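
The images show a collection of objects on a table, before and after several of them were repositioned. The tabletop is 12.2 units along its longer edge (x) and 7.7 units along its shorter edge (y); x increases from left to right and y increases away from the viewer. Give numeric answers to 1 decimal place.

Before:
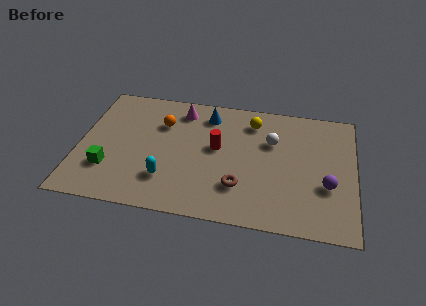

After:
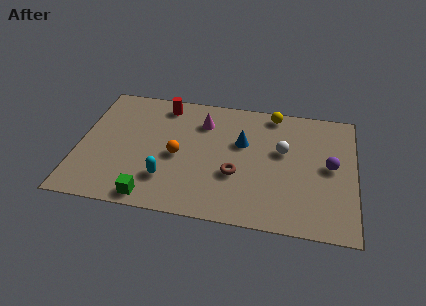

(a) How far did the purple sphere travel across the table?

1.2

The purple sphere moved from about (11.0, 2.8) to (11.1, 4.0), a distance of √(0.1² + 1.2²) ≈ 1.2.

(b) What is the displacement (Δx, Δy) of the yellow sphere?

(0.9, 0.7)

The yellow sphere was at about (7.6, 6.2) and moved to about (8.5, 6.9).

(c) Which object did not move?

the cyan capsule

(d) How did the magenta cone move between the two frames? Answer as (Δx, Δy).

(1.0, -0.6)

The magenta cone started near (4.4, 6.4) and ended near (5.4, 5.8).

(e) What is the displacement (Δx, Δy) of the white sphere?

(0.5, -0.5)

The white sphere started near (8.5, 5.1) and ended near (9.0, 4.6).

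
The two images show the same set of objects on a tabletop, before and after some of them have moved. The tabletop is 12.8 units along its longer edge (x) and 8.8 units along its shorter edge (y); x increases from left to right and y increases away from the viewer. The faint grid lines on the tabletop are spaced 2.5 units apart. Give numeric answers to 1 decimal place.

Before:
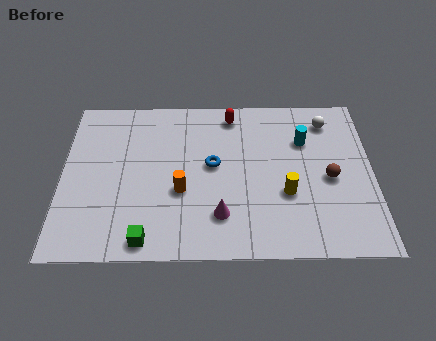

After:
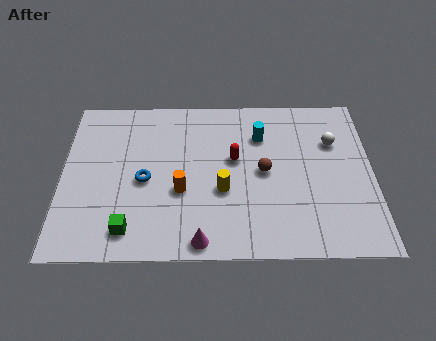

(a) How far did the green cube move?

0.9

From (3.5, 0.9) to (2.8, 1.4), the green cube covered √(0.7² + 0.5²) ≈ 0.9 units.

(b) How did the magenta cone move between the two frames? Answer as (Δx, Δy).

(-0.8, -1.3)

The magenta cone was at about (6.5, 2.1) and moved to about (5.7, 0.8).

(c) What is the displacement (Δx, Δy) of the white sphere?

(0.2, -1.2)

From the two frames, the white sphere sits at roughly (11.0, 7.2) before and (11.2, 6.0) after.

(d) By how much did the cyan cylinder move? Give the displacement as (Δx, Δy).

(-1.8, 0.3)

The cyan cylinder started near (10.0, 6.1) and ended near (8.2, 6.4).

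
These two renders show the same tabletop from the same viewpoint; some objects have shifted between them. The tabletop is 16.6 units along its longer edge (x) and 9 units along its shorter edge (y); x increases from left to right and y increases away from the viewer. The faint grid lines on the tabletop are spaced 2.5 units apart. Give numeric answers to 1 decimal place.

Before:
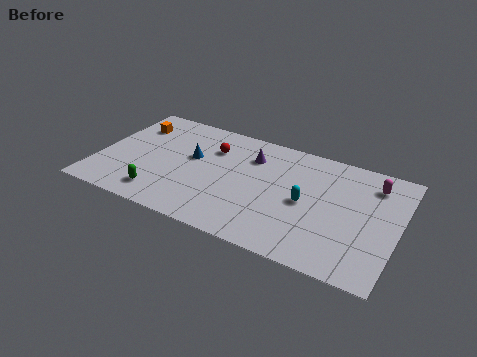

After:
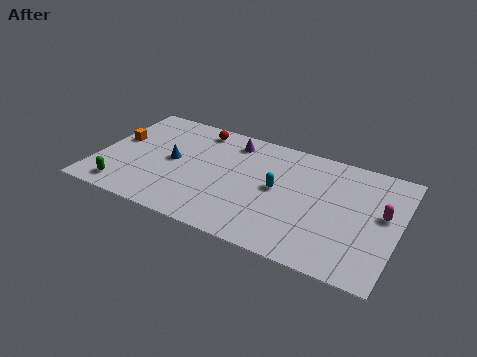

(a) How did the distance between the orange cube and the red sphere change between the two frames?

+0.3

They were about 4.6 units apart before and 4.9 after — 0.3 units further apart.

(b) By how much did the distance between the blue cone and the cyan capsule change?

-0.7

They were about 6.6 units apart before and 5.9 after — 0.7 units closer together.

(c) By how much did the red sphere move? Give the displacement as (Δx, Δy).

(-1.0, 1.3)

From the two frames, the red sphere sits at roughly (6.1, 6.5) before and (5.1, 7.8) after.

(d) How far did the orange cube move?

1.7

The orange cube moved from about (1.5, 6.8) to (0.9, 5.2), a distance of √(0.6² + 1.6²) ≈ 1.7.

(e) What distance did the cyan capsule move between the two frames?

1.6

The cyan capsule was near (11.6, 4.3) before and (10.0, 4.7) after, so it travelled √(1.6² + 0.4²) ≈ 1.6 units.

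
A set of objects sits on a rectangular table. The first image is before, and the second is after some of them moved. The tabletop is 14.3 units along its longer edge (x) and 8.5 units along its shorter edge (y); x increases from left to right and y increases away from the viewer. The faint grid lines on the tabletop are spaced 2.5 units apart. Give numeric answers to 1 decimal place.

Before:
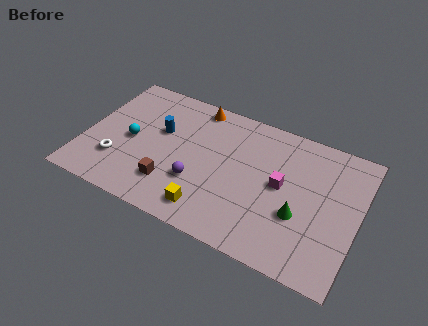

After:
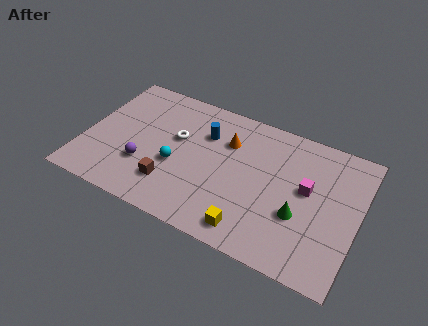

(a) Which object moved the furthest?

the white torus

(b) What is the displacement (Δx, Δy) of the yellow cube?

(2.2, -0.2)

From the two frames, the yellow cube sits at roughly (6.9, 1.4) before and (9.1, 1.2) after.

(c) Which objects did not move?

the green cone and the brown cube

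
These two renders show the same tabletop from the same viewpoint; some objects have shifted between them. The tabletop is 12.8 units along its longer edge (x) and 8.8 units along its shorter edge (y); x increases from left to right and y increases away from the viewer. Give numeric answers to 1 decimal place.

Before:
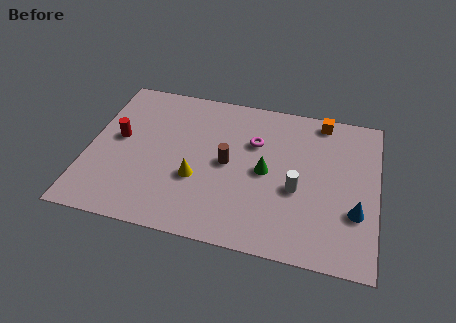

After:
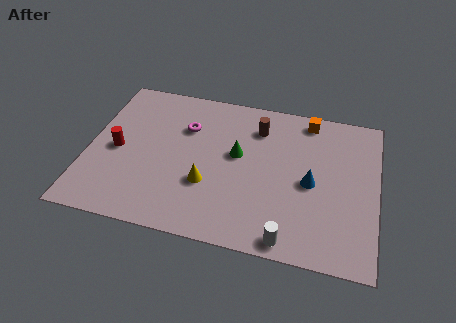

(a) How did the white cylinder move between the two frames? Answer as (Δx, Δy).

(-0.2, -2.8)

The white cylinder was at about (9.3, 3.6) and moved to about (9.1, 0.8).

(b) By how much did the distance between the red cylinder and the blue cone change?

-2.2

Before: roughly 10.8 units apart; after: 8.6. That's 2.2 units closer together.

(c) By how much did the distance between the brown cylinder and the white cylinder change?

+3.0

Before: roughly 3.2 units apart; after: 6.2. That's 3.0 units further apart.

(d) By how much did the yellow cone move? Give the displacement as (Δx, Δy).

(0.5, -0.2)

From the two frames, the yellow cone sits at roughly (4.9, 3.2) before and (5.4, 3.0) after.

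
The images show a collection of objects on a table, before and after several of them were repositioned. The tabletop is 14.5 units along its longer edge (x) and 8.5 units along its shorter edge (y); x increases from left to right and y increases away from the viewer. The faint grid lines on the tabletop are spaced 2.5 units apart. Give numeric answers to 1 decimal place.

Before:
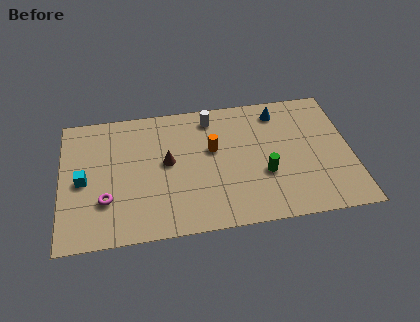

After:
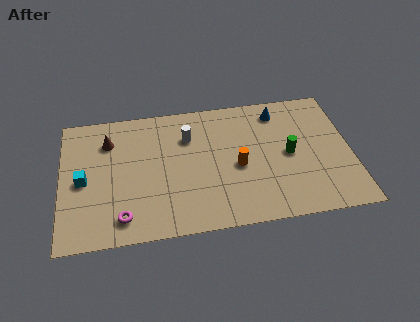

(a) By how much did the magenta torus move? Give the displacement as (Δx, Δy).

(0.8, -1.2)

The magenta torus was at about (2.2, 2.6) and moved to about (3.0, 1.4).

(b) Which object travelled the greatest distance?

the brown cone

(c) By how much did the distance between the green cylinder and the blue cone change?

-1.2

The distance was about 4.1 in the first image and 2.9 in the second, so they moved 1.2 units closer together.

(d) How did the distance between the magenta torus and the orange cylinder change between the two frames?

+0.3

Before: roughly 6.0 units apart; after: 6.3. That's 0.3 units further apart.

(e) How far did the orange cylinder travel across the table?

1.8

The orange cylinder was near (7.6, 5.1) before and (8.8, 3.8) after, so it travelled √(1.2² + 1.3²) ≈ 1.8 units.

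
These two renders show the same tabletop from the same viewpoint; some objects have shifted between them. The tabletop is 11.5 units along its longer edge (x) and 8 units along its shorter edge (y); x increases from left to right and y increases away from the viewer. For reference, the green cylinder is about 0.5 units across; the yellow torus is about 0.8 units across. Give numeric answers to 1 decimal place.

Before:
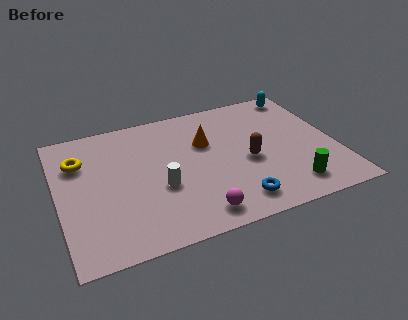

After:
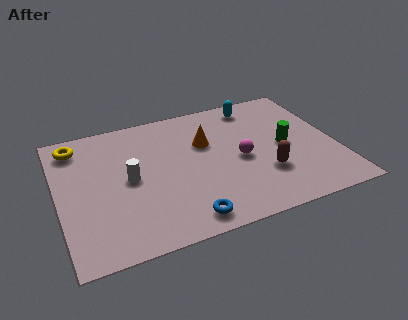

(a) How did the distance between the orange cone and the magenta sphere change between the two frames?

-2.2

The distance was about 4.2 in the first image and 2.0 in the second, so they moved 2.2 units closer together.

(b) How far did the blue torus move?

2.1

The blue torus was near (7.0, 1.3) before and (4.9, 1.0) after, so it travelled √(2.1² + 0.3²) ≈ 2.1 units.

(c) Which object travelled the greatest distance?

the magenta sphere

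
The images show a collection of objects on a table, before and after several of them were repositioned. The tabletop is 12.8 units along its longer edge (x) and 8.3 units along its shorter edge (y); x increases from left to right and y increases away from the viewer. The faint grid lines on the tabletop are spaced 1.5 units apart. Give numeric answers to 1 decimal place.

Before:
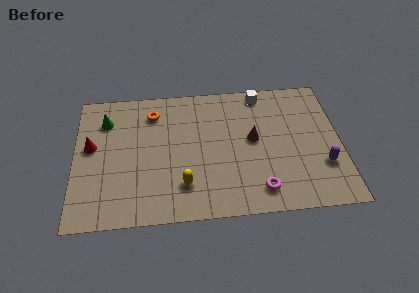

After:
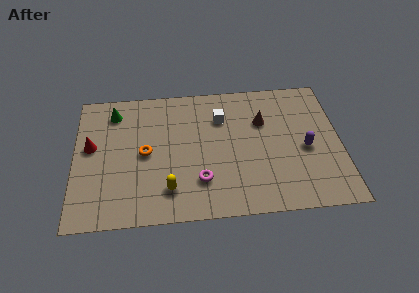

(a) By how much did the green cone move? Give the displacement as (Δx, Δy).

(0.4, 0.5)

The green cone was at about (1.5, 6.3) and moved to about (1.9, 6.8).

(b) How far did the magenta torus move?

2.9

From (8.8, 1.4) to (6.0, 2.2), the magenta torus covered √(2.8² + 0.8²) ≈ 2.9 units.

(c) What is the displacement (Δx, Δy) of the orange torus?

(-0.4, -2.5)

From the two frames, the orange torus sits at roughly (3.8, 6.6) before and (3.4, 4.1) after.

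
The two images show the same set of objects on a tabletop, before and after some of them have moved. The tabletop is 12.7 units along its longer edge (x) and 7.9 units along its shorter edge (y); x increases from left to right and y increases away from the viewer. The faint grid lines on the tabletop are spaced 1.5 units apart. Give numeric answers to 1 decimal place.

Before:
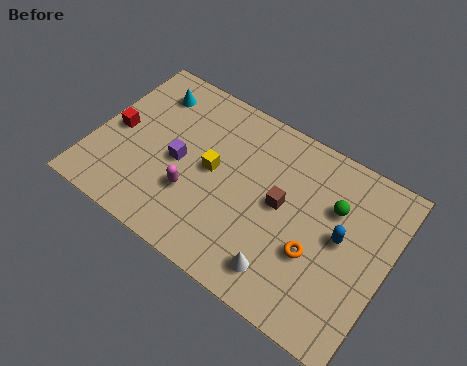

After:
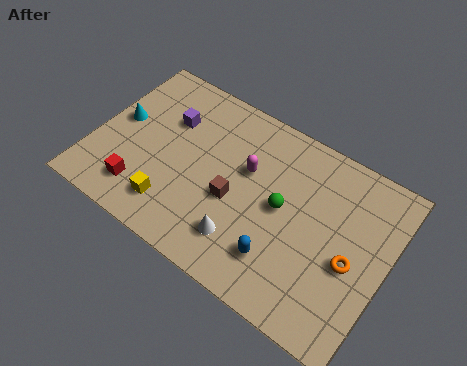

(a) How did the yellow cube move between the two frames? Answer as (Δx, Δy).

(-1.3, -2.5)

The yellow cube started near (5.1, 4.1) and ended near (3.8, 1.6).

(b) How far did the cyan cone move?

2.2

The cyan cone was near (1.9, 6.3) before and (0.9, 4.3) after, so it travelled √(1.0² + 2.0²) ≈ 2.2 units.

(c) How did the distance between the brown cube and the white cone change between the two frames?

-1.2

They were about 2.9 units apart before and 1.7 after — 1.2 units closer together.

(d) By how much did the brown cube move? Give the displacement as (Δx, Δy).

(-1.9, -0.9)

From the two frames, the brown cube sits at roughly (8.1, 4.2) before and (6.2, 3.3) after.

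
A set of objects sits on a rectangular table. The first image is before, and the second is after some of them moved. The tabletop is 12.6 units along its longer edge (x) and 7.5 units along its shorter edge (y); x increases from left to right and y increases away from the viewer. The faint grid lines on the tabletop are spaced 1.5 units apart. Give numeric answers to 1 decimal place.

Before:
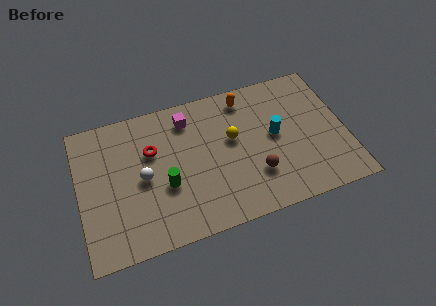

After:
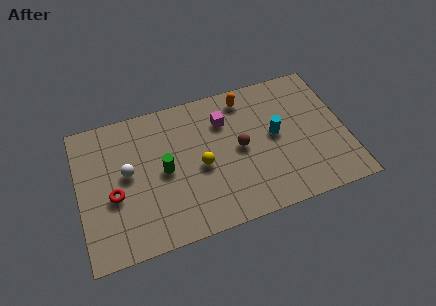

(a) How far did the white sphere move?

0.9

From (3.0, 3.6) to (2.3, 4.1), the white sphere covered √(0.7² + 0.5²) ≈ 0.9 units.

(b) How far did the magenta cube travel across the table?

1.8

The magenta cube was near (5.3, 6.1) before and (7.0, 5.5) after, so it travelled √(1.7² + 0.6²) ≈ 1.8 units.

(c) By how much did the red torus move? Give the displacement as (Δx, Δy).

(-1.9, -1.8)

The red torus started near (3.5, 4.9) and ended near (1.6, 3.1).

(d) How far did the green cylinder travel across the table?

0.8

The green cylinder was near (4.0, 2.9) before and (4.0, 3.7) after, so it travelled √(0.0² + 0.8²) ≈ 0.8 units.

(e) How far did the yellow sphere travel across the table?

1.9

The yellow sphere moved from about (7.3, 4.4) to (5.7, 3.4), a distance of √(1.6² + 1.0²) ≈ 1.9.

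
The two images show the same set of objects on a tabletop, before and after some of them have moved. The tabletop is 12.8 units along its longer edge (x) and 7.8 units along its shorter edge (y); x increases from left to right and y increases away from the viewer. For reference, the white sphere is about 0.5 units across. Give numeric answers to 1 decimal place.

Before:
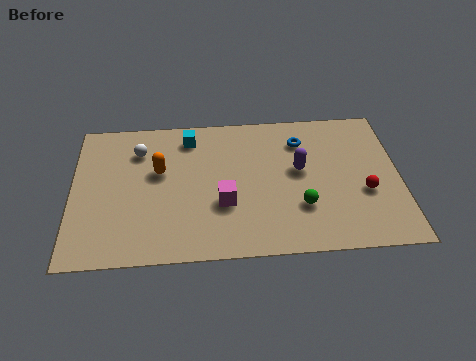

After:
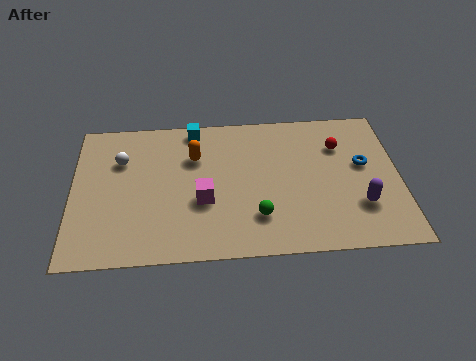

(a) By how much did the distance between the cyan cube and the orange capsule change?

-0.6

Before: roughly 2.2 units apart; after: 1.6. That's 0.6 units closer together.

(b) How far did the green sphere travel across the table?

1.7

From (8.9, 2.4) to (7.2, 2.0), the green sphere covered √(1.7² + 0.4²) ≈ 1.7 units.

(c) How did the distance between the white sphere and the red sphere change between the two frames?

-0.7

Before: roughly 9.3 units apart; after: 8.6. That's 0.7 units closer together.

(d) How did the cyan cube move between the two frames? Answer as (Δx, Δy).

(0.2, 0.5)

From the two frames, the cyan cube sits at roughly (4.6, 6.5) before and (4.8, 7.0) after.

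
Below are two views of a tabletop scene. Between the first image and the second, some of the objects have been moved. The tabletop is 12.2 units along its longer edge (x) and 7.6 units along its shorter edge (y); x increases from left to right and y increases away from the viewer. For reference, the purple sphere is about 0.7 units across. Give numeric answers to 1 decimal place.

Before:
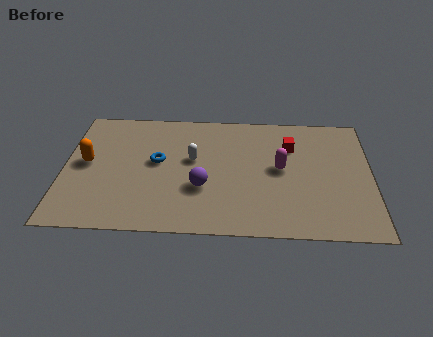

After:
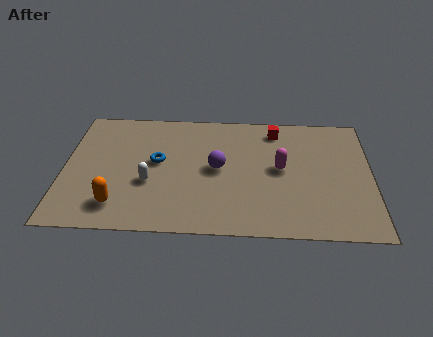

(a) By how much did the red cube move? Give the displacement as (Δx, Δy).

(-0.6, 1.0)

The red cube started near (9.0, 5.4) and ended near (8.4, 6.4).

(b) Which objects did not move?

the magenta capsule and the blue torus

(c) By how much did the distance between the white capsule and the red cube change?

+2.1

Before: roughly 4.0 units apart; after: 6.1. That's 2.1 units further apart.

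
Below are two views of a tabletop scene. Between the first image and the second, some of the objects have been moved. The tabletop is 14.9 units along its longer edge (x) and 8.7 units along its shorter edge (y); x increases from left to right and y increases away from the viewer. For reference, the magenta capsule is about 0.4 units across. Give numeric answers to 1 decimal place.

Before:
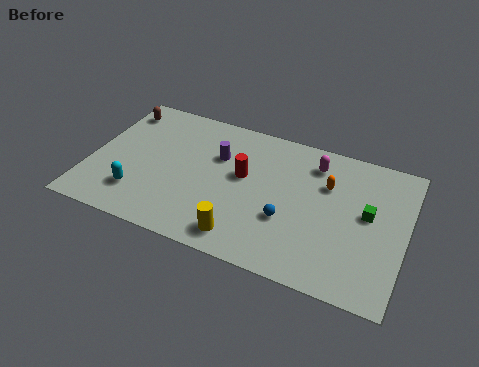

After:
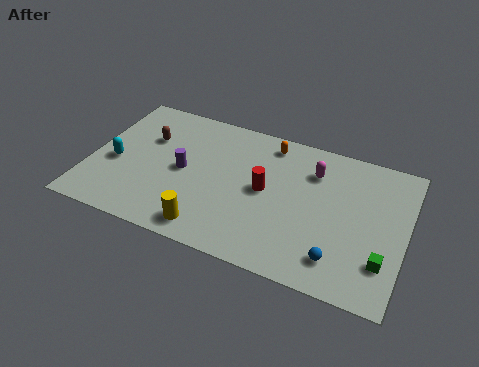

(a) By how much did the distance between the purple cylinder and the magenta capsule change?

+1.7

The distance was about 4.7 in the first image and 6.4 in the second, so they moved 1.7 units further apart.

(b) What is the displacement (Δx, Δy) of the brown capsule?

(1.6, -1.4)

The brown capsule started near (0.9, 7.2) and ended near (2.5, 5.8).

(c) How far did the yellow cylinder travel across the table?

1.6

The yellow cylinder was near (7.6, 1.3) before and (6.0, 1.2) after, so it travelled √(1.6² + 0.1²) ≈ 1.6 units.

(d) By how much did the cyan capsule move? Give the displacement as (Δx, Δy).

(-1.3, 1.6)

From the two frames, the cyan capsule sits at roughly (2.5, 2.1) before and (1.2, 3.7) after.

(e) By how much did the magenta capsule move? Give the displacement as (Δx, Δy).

(0.0, -0.5)

From the two frames, the magenta capsule sits at roughly (10.4, 7.0) before and (10.4, 6.5) after.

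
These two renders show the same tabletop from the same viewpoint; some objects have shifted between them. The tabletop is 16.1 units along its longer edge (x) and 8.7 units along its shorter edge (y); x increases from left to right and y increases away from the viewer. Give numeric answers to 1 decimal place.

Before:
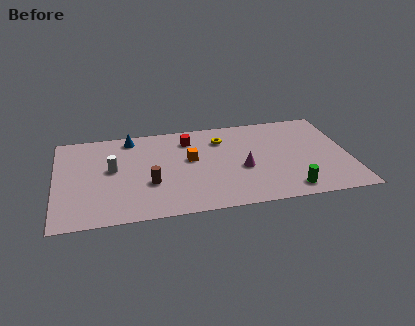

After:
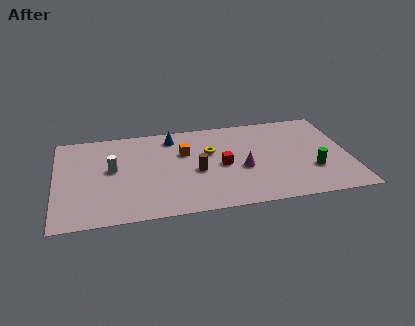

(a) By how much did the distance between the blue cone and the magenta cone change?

-2.0

The distance was about 7.2 in the first image and 5.2 in the second, so they moved 2.0 units closer together.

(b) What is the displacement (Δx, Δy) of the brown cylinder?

(2.6, 0.7)

The brown cylinder was at about (5.1, 3.1) and moved to about (7.7, 3.8).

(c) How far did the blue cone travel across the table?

2.3

The blue cone was near (4.2, 7.6) before and (6.5, 7.3) after, so it travelled √(2.3² + 0.3²) ≈ 2.3 units.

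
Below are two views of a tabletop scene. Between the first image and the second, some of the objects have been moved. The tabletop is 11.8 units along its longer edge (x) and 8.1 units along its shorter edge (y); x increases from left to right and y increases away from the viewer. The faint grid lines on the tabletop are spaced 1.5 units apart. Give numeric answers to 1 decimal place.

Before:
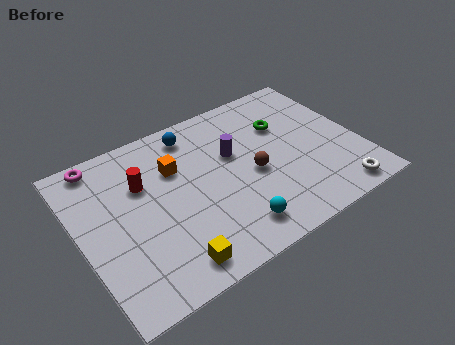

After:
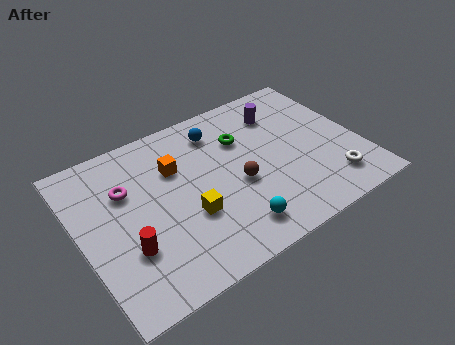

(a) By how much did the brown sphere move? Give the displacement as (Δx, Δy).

(-0.7, -0.2)

The brown sphere was at about (7.2, 3.6) and moved to about (6.5, 3.4).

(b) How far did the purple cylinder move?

2.6

The purple cylinder was near (6.6, 5.0) before and (8.9, 6.2) after, so it travelled √(2.3² + 1.2²) ≈ 2.6 units.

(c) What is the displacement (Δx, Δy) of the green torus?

(-1.8, 0.1)

The green torus was at about (8.9, 5.5) and moved to about (7.1, 5.6).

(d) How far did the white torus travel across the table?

0.7

The white torus was near (10.3, 0.9) before and (10.2, 1.6) after, so it travelled √(0.1² + 0.7²) ≈ 0.7 units.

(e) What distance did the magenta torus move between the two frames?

2.1

From (1.3, 7.3) to (2.1, 5.4), the magenta torus covered √(0.8² + 1.9²) ≈ 2.1 units.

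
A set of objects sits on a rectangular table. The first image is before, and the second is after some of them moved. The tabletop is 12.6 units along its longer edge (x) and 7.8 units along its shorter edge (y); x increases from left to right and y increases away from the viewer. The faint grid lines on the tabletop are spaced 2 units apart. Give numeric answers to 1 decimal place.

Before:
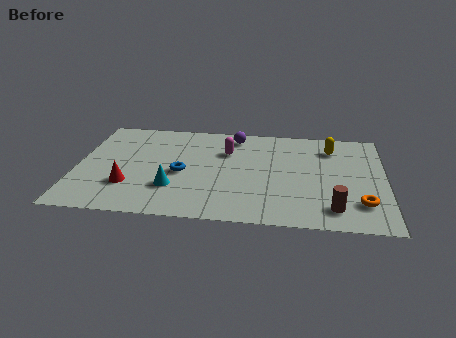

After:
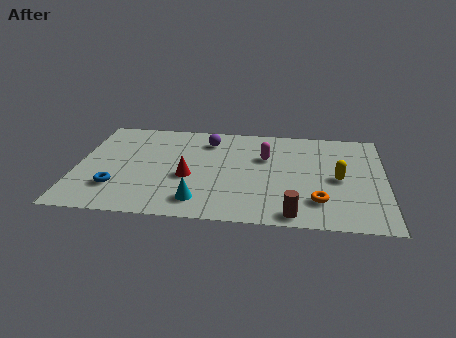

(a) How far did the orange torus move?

1.7

The orange torus moved from about (11.6, 1.9) to (9.9, 1.9), a distance of √(1.7² + 0.0²) ≈ 1.7.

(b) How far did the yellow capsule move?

2.4

The yellow capsule moved from about (10.4, 6.1) to (10.7, 3.7), a distance of √(0.3² + 2.4²) ≈ 2.4.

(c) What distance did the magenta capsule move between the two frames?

1.6

From (6.1, 5.4) to (7.7, 5.1), the magenta capsule covered √(1.6² + 0.3²) ≈ 1.6 units.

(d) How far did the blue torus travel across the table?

3.0

From (4.3, 3.5) to (1.7, 2.1), the blue torus covered √(2.6² + 1.4²) ≈ 3.0 units.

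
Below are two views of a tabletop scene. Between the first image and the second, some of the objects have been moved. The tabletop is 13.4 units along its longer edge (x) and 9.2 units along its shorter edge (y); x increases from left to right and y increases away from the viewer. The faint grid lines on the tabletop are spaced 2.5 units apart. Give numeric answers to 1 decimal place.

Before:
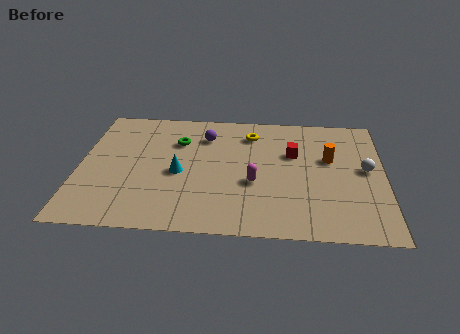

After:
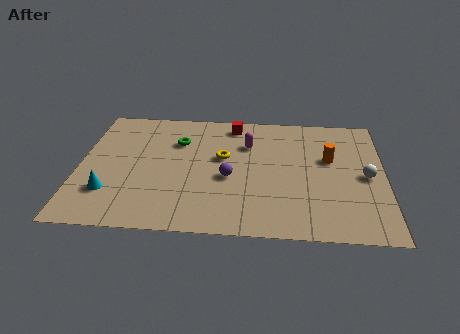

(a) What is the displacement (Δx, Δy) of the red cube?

(-2.7, 2.1)

From the two frames, the red cube sits at roughly (9.4, 5.9) before and (6.7, 8.0) after.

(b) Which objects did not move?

the orange cylinder and the green torus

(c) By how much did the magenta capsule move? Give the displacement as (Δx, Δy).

(-0.3, 2.9)

From the two frames, the magenta capsule sits at roughly (7.7, 3.6) before and (7.4, 6.5) after.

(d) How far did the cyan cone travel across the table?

3.4

The cyan cone moved from about (4.4, 4.1) to (1.4, 2.5), a distance of √(3.0² + 1.6²) ≈ 3.4.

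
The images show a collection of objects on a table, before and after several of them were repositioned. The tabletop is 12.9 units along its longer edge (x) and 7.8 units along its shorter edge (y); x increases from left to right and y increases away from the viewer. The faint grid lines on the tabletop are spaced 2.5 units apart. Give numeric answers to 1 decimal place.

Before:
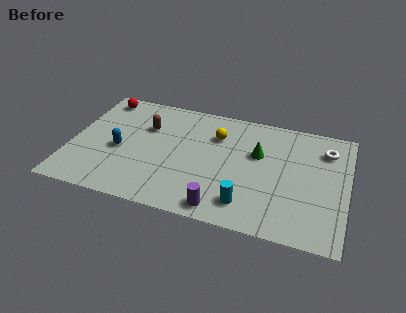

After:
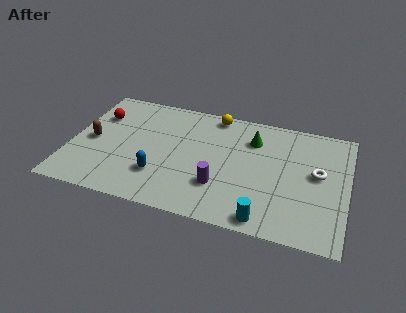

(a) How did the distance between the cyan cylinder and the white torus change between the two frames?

-1.5

They were about 5.6 units apart before and 4.1 after — 1.5 units closer together.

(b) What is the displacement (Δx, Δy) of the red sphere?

(0.0, -1.3)

The red sphere started near (1.1, 6.8) and ended near (1.1, 5.5).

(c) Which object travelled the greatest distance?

the brown capsule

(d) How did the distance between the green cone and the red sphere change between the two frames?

-0.5

The distance was about 7.8 in the first image and 7.3 in the second, so they moved 0.5 units closer together.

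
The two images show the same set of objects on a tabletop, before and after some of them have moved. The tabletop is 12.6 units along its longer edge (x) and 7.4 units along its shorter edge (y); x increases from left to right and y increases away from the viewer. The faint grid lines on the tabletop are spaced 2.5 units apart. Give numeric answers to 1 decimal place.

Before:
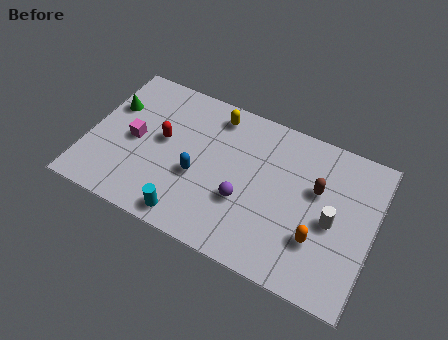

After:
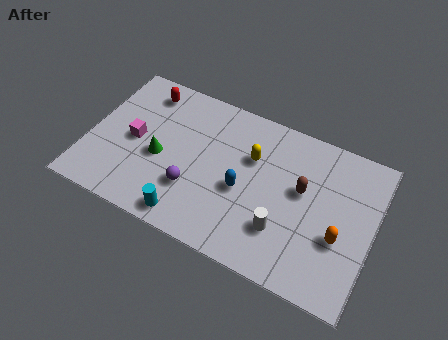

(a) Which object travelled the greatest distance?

the green cone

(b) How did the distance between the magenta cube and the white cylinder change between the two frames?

-1.8

The distance was about 8.8 in the first image and 7.0 in the second, so they moved 1.8 units closer together.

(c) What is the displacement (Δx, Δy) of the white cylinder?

(-2.0, -1.3)

From the two frames, the white cylinder sits at roughly (10.8, 3.4) before and (8.8, 2.1) after.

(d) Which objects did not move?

the magenta cube and the cyan cylinder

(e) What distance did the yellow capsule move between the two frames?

2.3

The yellow capsule moved from about (5.3, 6.3) to (7.1, 4.9), a distance of √(1.8² + 1.4²) ≈ 2.3.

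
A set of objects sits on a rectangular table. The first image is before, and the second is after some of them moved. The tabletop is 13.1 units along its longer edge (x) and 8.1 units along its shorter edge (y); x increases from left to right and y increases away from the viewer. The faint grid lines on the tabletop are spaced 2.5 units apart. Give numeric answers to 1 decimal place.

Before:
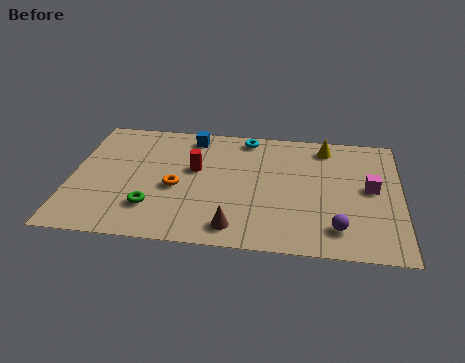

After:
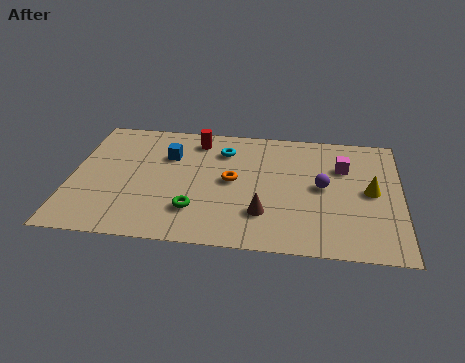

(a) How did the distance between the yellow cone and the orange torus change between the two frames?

-1.3

The distance was about 6.8 in the first image and 5.5 in the second, so they moved 1.3 units closer together.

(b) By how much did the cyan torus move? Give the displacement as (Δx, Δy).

(-0.9, -1.0)

From the two frames, the cyan torus sits at roughly (6.9, 7.2) before and (6.0, 6.2) after.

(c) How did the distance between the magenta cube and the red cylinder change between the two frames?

-1.0

Before: roughly 7.0 units apart; after: 6.0. That's 1.0 units closer together.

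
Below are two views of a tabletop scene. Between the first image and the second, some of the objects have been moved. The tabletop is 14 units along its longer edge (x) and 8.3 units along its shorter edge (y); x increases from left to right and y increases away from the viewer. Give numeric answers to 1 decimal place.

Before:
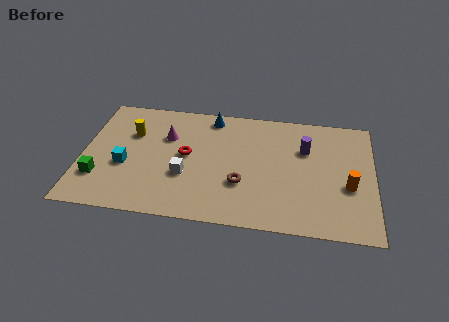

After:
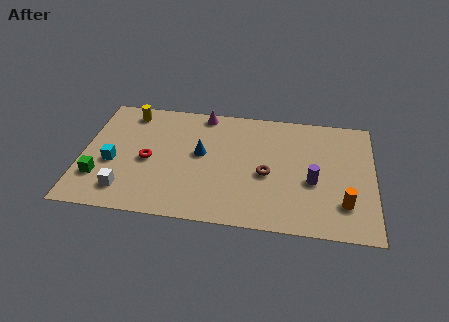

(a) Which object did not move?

the green cube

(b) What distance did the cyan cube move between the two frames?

0.6

The cyan cube moved from about (2.1, 3.3) to (1.5, 3.4), a distance of √(0.6² + 0.1²) ≈ 0.6.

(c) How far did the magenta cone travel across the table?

2.5

From (4.0, 5.6) to (5.7, 7.5), the magenta cone covered √(1.7² + 1.9²) ≈ 2.5 units.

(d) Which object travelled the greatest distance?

the white cube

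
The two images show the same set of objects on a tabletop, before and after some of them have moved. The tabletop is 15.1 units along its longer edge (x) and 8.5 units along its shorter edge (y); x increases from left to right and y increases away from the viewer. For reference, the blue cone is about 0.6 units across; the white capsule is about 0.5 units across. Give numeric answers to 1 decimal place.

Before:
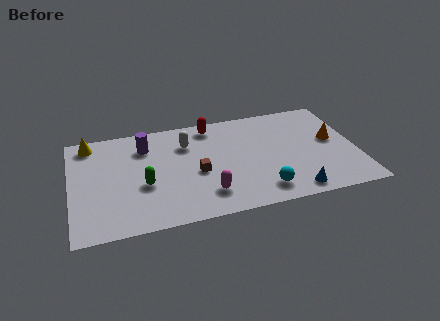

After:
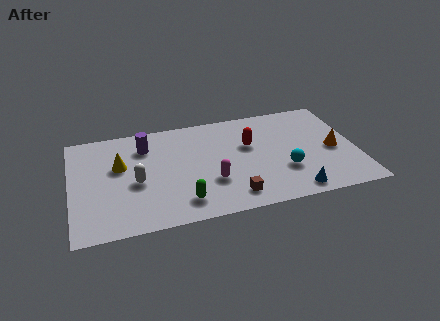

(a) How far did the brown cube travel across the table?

2.9

From (6.6, 3.7) to (8.3, 1.4), the brown cube covered √(1.7² + 2.3²) ≈ 2.9 units.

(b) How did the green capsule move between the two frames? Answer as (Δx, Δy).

(1.9, -1.8)

The green capsule was at about (3.8, 3.4) and moved to about (5.7, 1.6).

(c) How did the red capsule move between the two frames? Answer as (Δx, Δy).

(1.9, -2.1)

The red capsule was at about (7.6, 7.4) and moved to about (9.5, 5.3).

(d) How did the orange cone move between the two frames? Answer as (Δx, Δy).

(0.0, -0.8)

The orange cone started near (13.9, 4.7) and ended near (13.9, 3.9).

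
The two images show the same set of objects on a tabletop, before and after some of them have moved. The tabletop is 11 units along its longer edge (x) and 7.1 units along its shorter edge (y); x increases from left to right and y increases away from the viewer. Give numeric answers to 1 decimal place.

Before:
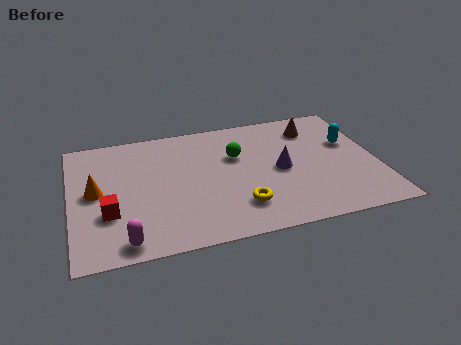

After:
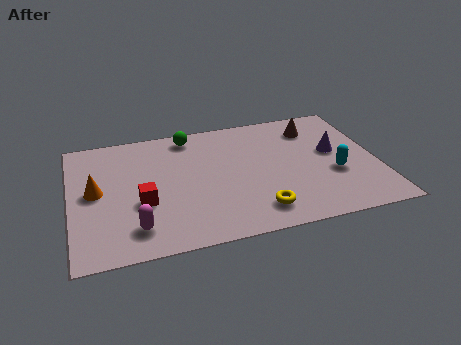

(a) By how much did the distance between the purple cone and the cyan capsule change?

-1.5

They were about 2.8 units apart before and 1.3 after — 1.5 units closer together.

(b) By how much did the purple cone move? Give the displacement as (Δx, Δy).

(2.0, 0.6)

From the two frames, the purple cone sits at roughly (7.5, 3.4) before and (9.5, 4.0) after.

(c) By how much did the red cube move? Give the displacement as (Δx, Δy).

(1.2, 0.3)

From the two frames, the red cube sits at roughly (1.3, 2.4) before and (2.5, 2.7) after.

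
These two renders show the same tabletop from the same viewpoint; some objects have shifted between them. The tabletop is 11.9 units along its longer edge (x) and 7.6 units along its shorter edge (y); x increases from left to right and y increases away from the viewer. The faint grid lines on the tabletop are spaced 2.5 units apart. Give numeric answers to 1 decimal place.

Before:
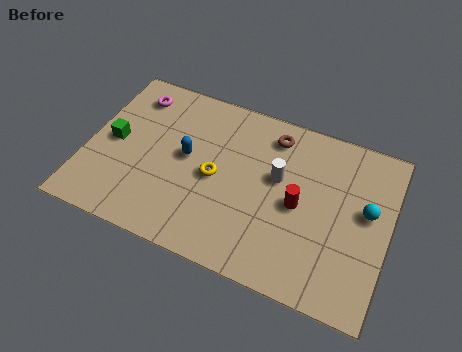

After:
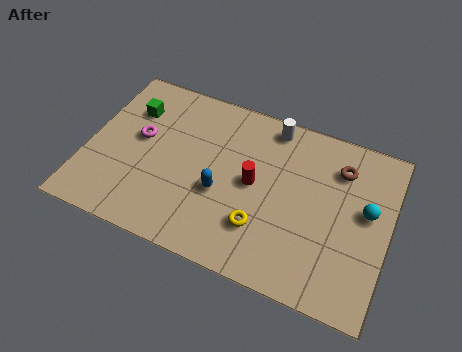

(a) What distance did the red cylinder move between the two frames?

1.8

The red cylinder was near (8.4, 3.6) before and (6.6, 3.9) after, so it travelled √(1.8² + 0.3²) ≈ 1.8 units.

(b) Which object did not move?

the cyan sphere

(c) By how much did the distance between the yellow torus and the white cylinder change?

+2.0

They were about 2.6 units apart before and 4.6 after — 2.0 units further apart.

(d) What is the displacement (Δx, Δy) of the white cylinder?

(-0.5, 2.2)

The white cylinder was at about (7.5, 4.5) and moved to about (7.0, 6.7).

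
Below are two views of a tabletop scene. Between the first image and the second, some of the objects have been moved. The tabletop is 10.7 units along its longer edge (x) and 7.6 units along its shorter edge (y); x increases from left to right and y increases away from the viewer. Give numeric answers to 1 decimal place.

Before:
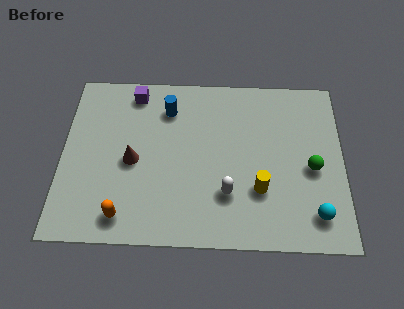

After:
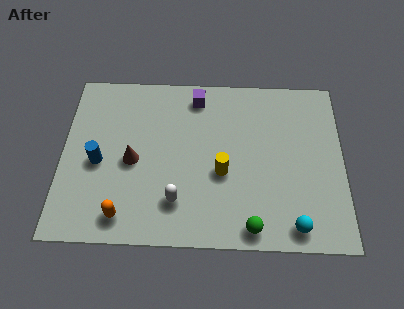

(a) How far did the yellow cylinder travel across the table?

1.6

The yellow cylinder was near (7.5, 2.4) before and (6.1, 3.1) after, so it travelled √(1.4² + 0.7²) ≈ 1.6 units.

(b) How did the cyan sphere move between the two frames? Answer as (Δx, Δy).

(-0.8, -0.5)

From the two frames, the cyan sphere sits at roughly (9.6, 1.4) before and (8.8, 0.9) after.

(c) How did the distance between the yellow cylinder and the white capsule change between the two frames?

+0.9

The distance was about 1.2 in the first image and 2.1 in the second, so they moved 0.9 units further apart.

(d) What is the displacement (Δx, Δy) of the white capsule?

(-1.9, -0.4)

From the two frames, the white capsule sits at roughly (6.3, 2.2) before and (4.4, 1.8) after.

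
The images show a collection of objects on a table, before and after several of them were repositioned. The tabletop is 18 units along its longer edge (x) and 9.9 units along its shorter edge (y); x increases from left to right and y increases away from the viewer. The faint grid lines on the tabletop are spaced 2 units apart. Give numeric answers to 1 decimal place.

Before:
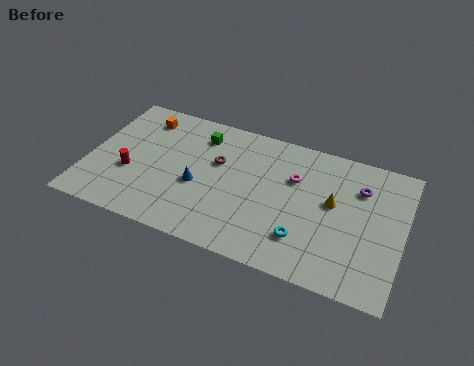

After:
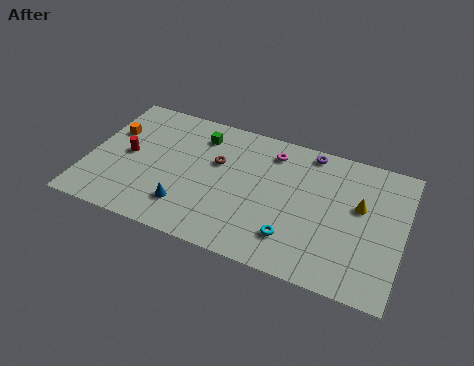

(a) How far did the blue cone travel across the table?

1.9

The blue cone was near (6.4, 4.1) before and (5.9, 2.3) after, so it travelled √(0.5² + 1.8²) ≈ 1.9 units.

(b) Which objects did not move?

the brown torus and the green cube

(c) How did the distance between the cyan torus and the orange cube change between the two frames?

+0.3

Before: roughly 11.4 units apart; after: 11.7. That's 0.3 units further apart.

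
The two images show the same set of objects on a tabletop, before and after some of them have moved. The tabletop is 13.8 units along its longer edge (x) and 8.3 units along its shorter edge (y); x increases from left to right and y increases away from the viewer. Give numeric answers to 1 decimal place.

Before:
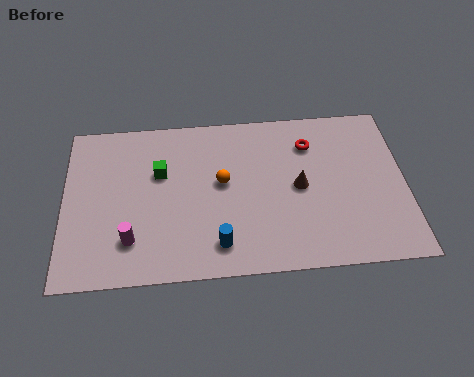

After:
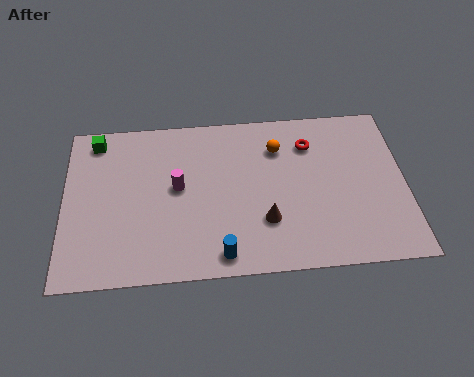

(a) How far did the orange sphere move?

2.8

From (6.4, 4.6) to (8.7, 6.2), the orange sphere covered √(2.3² + 1.6²) ≈ 2.8 units.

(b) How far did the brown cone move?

2.1

The brown cone was near (9.5, 4.1) before and (8.1, 2.5) after, so it travelled √(1.4² + 1.6²) ≈ 2.1 units.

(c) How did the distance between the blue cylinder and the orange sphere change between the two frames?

+2.6

They were about 3.1 units apart before and 5.7 after — 2.6 units further apart.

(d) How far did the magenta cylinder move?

3.1

From (2.7, 2.0) to (4.6, 4.5), the magenta cylinder covered √(1.9² + 2.5²) ≈ 3.1 units.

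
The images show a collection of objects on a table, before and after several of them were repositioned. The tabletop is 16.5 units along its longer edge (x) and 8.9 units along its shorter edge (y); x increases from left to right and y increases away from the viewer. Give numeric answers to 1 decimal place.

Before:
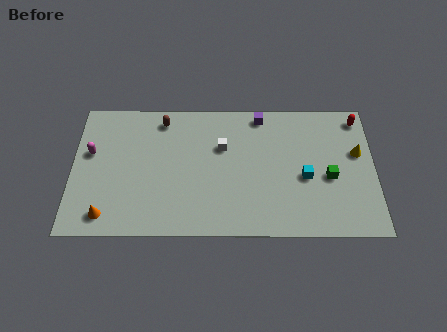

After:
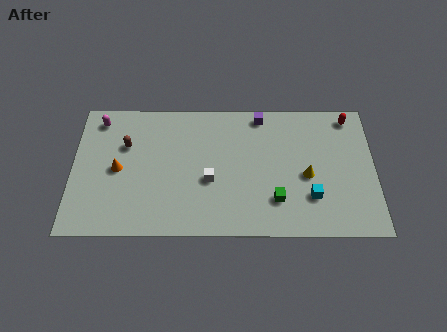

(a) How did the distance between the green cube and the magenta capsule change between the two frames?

-2.0

The distance was about 13.1 in the first image and 11.1 in the second, so they moved 2.0 units closer together.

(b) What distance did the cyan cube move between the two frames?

1.3

The cyan cube was near (12.7, 3.8) before and (13.0, 2.5) after, so it travelled √(0.3² + 1.3²) ≈ 1.3 units.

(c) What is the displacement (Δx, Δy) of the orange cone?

(0.6, 3.0)

The orange cone started near (1.9, 1.3) and ended near (2.5, 4.3).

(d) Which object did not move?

the purple cube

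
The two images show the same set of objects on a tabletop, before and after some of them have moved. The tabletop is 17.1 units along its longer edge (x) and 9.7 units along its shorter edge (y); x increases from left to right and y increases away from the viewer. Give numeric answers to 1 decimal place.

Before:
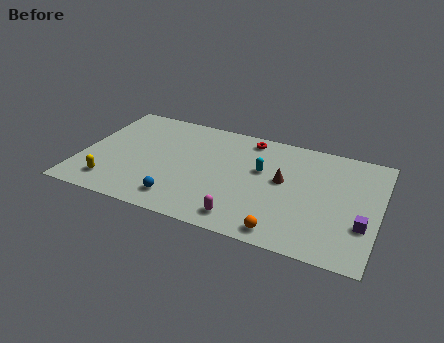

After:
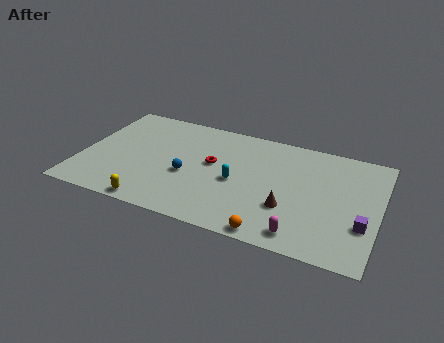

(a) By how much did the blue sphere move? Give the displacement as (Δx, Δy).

(0.2, 2.3)

The blue sphere started near (6.0, 1.7) and ended near (6.2, 4.0).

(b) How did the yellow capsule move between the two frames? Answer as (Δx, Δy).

(2.6, -1.0)

From the two frames, the yellow capsule sits at roughly (2.0, 1.8) before and (4.6, 0.8) after.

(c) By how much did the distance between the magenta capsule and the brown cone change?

-2.3

They were about 4.4 units apart before and 2.1 after — 2.3 units closer together.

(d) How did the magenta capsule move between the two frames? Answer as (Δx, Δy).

(3.3, -0.1)

From the two frames, the magenta capsule sits at roughly (9.7, 1.4) before and (13.0, 1.3) after.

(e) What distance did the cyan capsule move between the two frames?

2.0

From (10.3, 5.9) to (9.0, 4.4), the cyan capsule covered √(1.3² + 1.5²) ≈ 2.0 units.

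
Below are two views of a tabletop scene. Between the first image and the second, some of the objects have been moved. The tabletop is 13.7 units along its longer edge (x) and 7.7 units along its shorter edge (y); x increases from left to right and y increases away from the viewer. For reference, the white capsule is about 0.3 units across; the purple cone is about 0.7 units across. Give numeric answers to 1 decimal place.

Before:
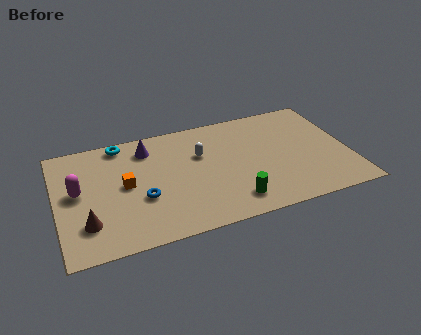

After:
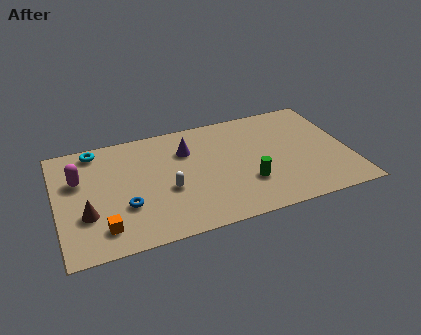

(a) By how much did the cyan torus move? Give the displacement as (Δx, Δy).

(-1.2, -0.1)

From the two frames, the cyan torus sits at roughly (3.2, 6.9) before and (2.0, 6.8) after.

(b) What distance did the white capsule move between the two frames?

2.5

The white capsule was near (6.8, 5.0) before and (5.1, 3.1) after, so it travelled √(1.7² + 1.9²) ≈ 2.5 units.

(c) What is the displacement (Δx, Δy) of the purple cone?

(1.8, -0.7)

The purple cone started near (4.4, 6.2) and ended near (6.2, 5.5).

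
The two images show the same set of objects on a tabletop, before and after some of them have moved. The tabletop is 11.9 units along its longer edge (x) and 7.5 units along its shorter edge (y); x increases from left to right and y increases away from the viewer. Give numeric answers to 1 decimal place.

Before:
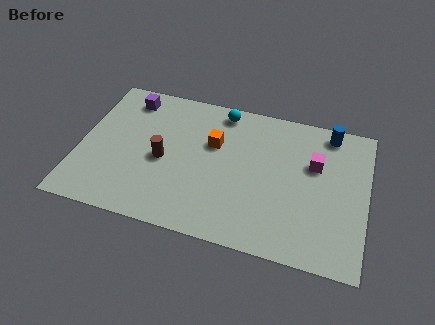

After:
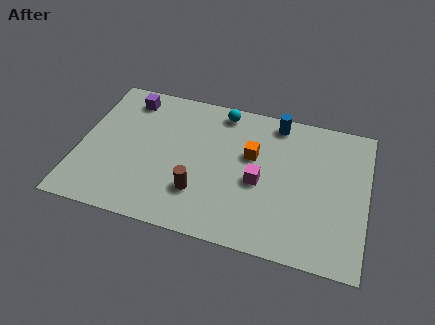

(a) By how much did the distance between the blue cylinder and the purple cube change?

-2.2

They were about 8.4 units apart before and 6.2 after — 2.2 units closer together.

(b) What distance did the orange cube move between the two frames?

1.6

The orange cube moved from about (5.5, 4.8) to (7.1, 4.6), a distance of √(1.6² + 0.2²) ≈ 1.6.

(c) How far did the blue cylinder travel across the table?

2.2

The blue cylinder moved from about (10.2, 6.6) to (8.0, 6.6), a distance of √(2.2² + 0.0²) ≈ 2.2.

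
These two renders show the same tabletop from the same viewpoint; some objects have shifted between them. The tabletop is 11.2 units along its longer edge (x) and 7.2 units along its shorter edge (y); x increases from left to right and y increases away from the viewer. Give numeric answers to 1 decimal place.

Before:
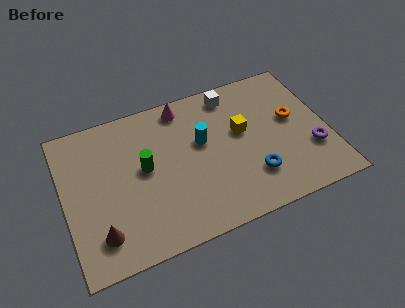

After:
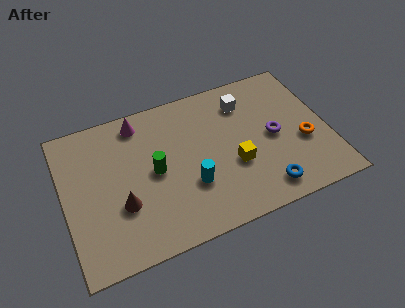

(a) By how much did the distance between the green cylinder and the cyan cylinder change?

-0.7

Before: roughly 2.5 units apart; after: 1.8. That's 0.7 units closer together.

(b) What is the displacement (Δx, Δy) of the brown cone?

(1.0, 1.0)

The brown cone started near (1.3, 1.5) and ended near (2.3, 2.5).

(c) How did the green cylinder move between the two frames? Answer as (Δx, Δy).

(0.4, -0.3)

The green cylinder started near (3.4, 3.9) and ended near (3.8, 3.6).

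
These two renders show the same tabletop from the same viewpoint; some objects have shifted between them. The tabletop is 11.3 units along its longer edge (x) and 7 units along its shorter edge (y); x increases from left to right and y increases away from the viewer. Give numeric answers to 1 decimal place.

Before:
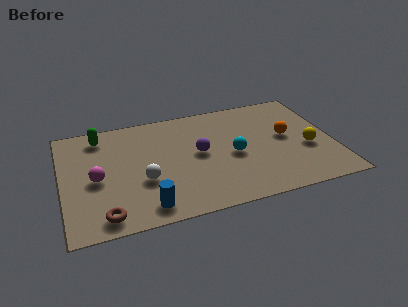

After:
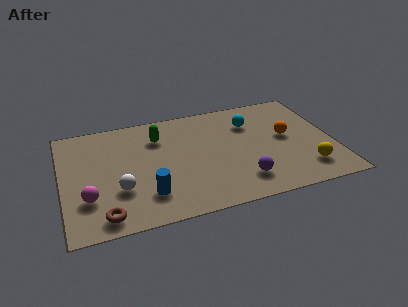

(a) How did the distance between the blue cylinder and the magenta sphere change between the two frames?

-0.5

They were about 2.9 units apart before and 2.4 after — 0.5 units closer together.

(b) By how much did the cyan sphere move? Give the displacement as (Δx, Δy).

(0.9, 1.9)

The cyan sphere was at about (7.1, 3.2) and moved to about (8.0, 5.1).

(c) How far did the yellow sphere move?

1.3

From (10.2, 2.8) to (10.0, 1.5), the yellow sphere covered √(0.2² + 1.3²) ≈ 1.3 units.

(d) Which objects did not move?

the orange sphere and the brown torus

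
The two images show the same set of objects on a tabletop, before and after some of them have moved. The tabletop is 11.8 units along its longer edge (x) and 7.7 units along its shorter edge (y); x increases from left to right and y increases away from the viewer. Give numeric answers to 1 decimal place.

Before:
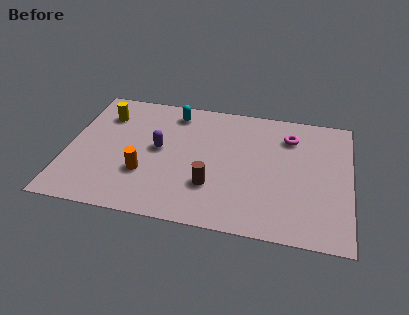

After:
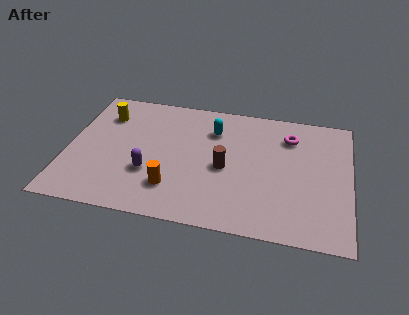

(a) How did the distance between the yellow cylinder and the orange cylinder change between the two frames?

+1.2

Before: roughly 3.8 units apart; after: 5.0. That's 1.2 units further apart.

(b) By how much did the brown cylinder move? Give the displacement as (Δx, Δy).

(0.5, 1.2)

The brown cylinder was at about (6.1, 2.3) and moved to about (6.6, 3.5).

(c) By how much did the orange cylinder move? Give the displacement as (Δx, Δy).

(1.2, -0.6)

The orange cylinder was at about (3.3, 2.5) and moved to about (4.5, 1.9).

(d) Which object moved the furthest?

the cyan capsule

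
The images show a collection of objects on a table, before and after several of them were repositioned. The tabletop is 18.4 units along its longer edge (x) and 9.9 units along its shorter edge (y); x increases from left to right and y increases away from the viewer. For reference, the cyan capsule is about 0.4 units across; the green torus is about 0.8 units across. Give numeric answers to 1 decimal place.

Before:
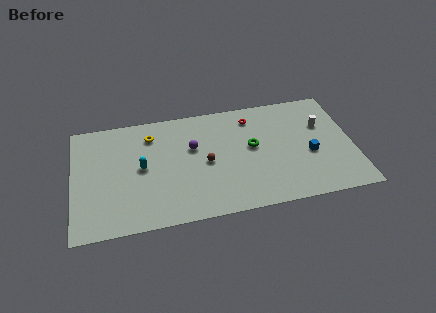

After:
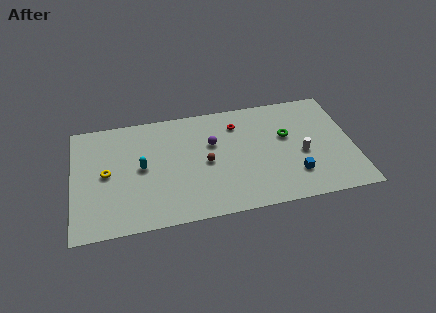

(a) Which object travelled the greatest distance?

the yellow torus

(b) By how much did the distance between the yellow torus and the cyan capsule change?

-0.5

Before: roughly 2.8 units apart; after: 2.3. That's 0.5 units closer together.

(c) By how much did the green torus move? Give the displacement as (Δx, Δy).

(2.3, 0.5)

From the two frames, the green torus sits at roughly (11.8, 5.5) before and (14.1, 6.0) after.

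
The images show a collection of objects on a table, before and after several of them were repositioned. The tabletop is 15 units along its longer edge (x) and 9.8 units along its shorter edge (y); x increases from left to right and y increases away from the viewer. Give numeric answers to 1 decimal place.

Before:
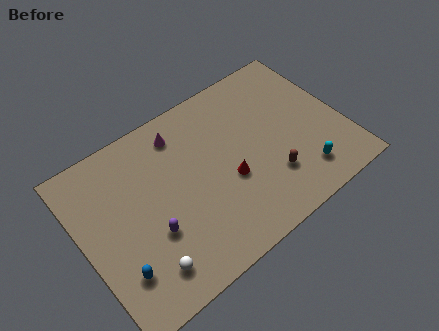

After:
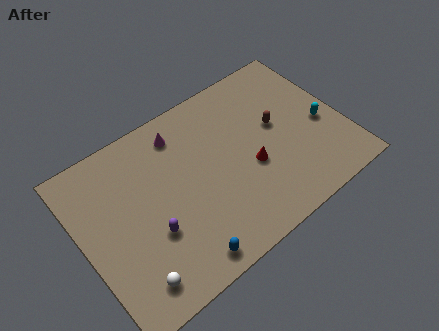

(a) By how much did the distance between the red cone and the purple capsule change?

+1.3

The distance was about 4.6 in the first image and 5.9 in the second, so they moved 1.3 units further apart.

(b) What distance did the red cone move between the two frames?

1.3

From (8.2, 3.9) to (9.5, 3.9), the red cone covered √(1.3² + 0.0²) ≈ 1.3 units.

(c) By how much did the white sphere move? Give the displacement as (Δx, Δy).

(-0.8, -0.2)

The white sphere was at about (2.9, 1.8) and moved to about (2.1, 1.6).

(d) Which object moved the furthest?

the blue capsule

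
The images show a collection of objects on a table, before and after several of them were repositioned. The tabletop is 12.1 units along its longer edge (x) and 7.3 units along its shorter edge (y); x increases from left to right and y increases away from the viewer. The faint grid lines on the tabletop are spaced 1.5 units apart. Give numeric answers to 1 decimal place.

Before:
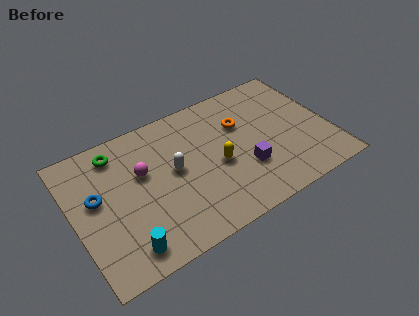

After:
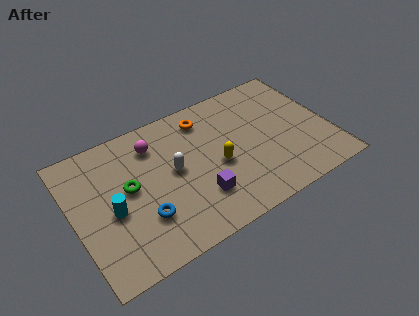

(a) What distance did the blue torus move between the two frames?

2.8

From (1.1, 4.2) to (3.0, 2.2), the blue torus covered √(1.9² + 2.0²) ≈ 2.8 units.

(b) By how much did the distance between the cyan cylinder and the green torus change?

-3.8

The distance was about 5.0 in the first image and 1.2 in the second, so they moved 3.8 units closer together.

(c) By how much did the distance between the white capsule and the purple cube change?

-1.4

They were about 3.5 units apart before and 2.1 after — 1.4 units closer together.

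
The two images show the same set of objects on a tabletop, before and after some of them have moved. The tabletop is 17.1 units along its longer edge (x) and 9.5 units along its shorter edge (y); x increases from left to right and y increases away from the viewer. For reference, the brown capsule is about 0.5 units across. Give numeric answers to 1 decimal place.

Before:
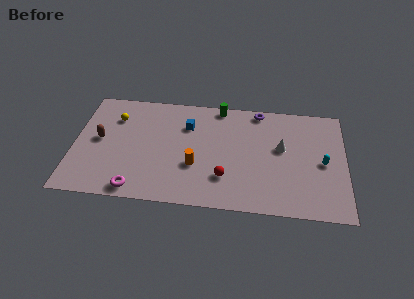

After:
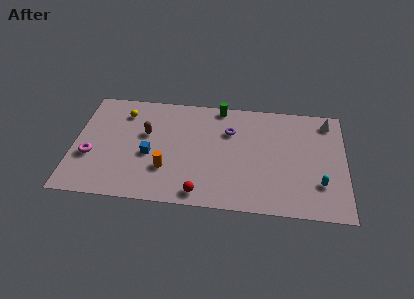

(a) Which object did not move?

the green cylinder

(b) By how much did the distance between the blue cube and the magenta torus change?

-2.8

Before: roughly 6.5 units apart; after: 3.7. That's 2.8 units closer together.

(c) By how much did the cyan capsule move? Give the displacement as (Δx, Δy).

(-0.2, -1.8)

The cyan capsule started near (15.7, 4.5) and ended near (15.5, 2.7).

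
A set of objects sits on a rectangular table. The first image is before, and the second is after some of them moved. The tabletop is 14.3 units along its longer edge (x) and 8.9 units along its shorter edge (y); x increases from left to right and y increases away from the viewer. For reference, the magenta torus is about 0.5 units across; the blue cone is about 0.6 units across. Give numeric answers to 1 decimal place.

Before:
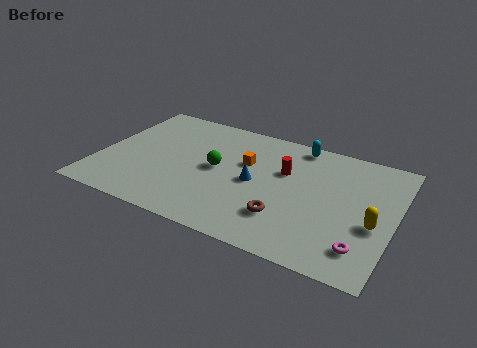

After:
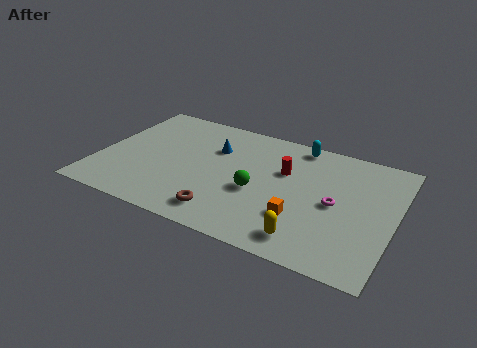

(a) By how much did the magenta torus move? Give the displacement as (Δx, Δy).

(-1.5, 2.5)

The magenta torus started near (13.0, 1.8) and ended near (11.5, 4.3).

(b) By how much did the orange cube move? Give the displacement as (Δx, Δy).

(3.0, -2.9)

The orange cube started near (7.0, 5.6) and ended near (10.0, 2.7).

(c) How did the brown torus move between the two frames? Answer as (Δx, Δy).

(-2.8, -0.9)

From the two frames, the brown torus sits at roughly (9.3, 2.4) before and (6.5, 1.5) after.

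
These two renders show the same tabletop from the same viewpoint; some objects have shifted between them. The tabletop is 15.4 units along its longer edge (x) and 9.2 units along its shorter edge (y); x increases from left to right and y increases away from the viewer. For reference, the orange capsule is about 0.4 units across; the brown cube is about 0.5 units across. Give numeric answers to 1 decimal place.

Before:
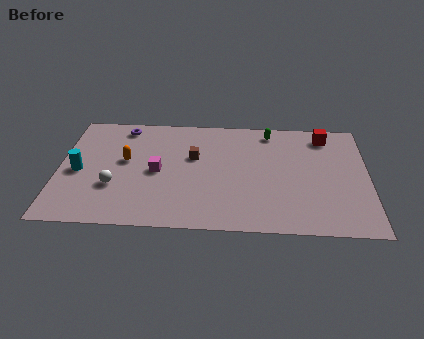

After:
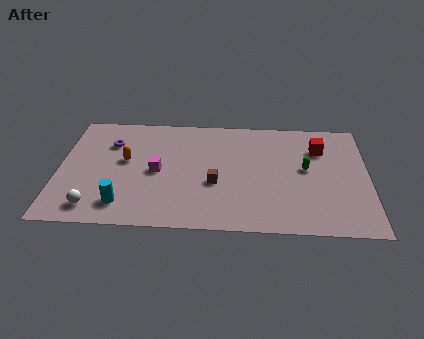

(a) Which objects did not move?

the magenta cube and the orange capsule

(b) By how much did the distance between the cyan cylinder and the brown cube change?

-1.0

The distance was about 5.9 in the first image and 4.9 in the second, so they moved 1.0 units closer together.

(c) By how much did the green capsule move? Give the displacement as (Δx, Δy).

(1.8, -3.0)

The green capsule was at about (10.5, 8.0) and moved to about (12.3, 5.0).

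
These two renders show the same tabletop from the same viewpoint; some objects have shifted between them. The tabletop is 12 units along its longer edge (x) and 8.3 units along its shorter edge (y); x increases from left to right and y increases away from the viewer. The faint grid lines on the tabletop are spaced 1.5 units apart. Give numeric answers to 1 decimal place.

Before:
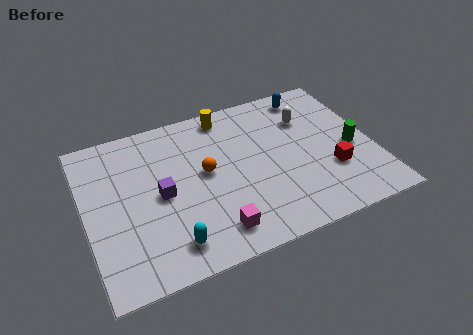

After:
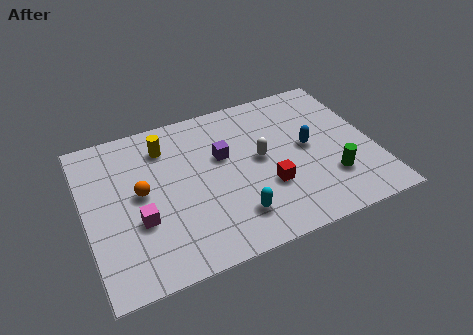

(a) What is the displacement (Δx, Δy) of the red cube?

(-2.7, 0.1)

From the two frames, the red cube sits at roughly (10.1, 2.7) before and (7.4, 2.8) after.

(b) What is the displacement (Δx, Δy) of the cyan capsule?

(2.7, 0.4)

From the two frames, the cyan capsule sits at roughly (3.2, 1.4) before and (5.9, 1.8) after.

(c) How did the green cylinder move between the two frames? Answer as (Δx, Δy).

(-1.1, -1.3)

The green cylinder was at about (11.1, 3.6) and moved to about (10.0, 2.3).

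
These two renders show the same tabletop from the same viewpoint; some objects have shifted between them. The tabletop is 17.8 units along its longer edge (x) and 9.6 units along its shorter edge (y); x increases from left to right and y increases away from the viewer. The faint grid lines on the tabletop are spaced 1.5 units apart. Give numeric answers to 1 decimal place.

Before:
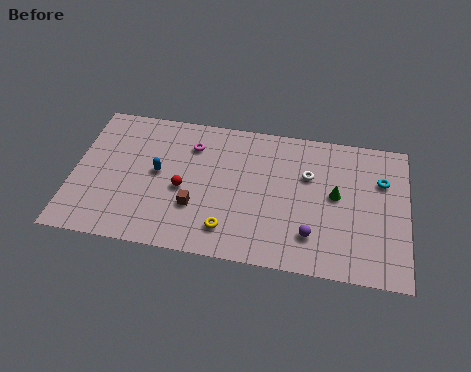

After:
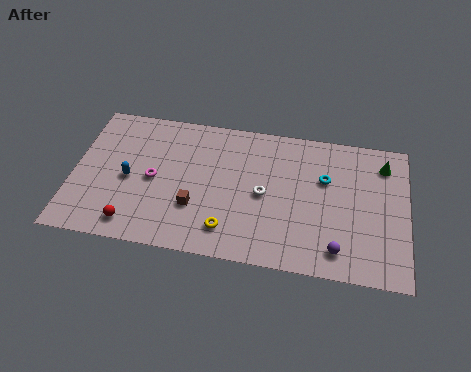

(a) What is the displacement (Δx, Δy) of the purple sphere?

(1.4, -0.7)

From the two frames, the purple sphere sits at roughly (12.8, 2.3) before and (14.2, 1.6) after.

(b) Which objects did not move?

the brown cube and the yellow torus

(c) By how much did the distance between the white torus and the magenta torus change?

-0.5

The distance was about 6.4 in the first image and 5.9 in the second, so they moved 0.5 units closer together.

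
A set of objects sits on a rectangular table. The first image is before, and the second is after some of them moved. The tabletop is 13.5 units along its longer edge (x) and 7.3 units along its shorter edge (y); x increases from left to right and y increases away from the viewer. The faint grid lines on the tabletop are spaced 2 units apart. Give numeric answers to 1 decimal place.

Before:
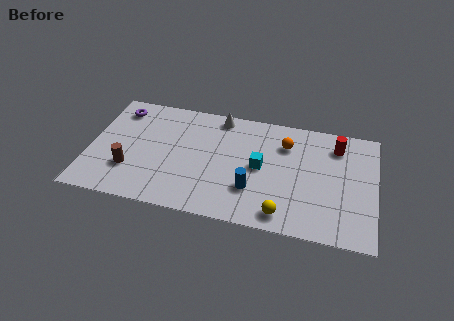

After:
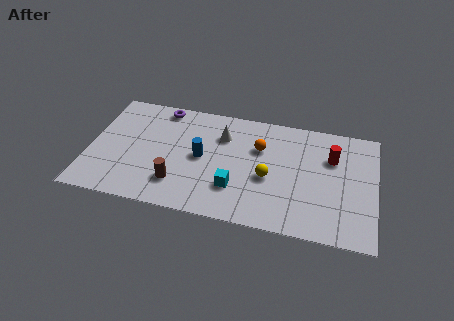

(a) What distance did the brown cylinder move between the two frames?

2.3

From (2.0, 2.2) to (4.3, 1.8), the brown cylinder covered √(2.3² + 0.4²) ≈ 2.3 units.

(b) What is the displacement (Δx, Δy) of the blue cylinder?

(-2.5, 1.5)

The blue cylinder started near (7.8, 2.2) and ended near (5.3, 3.7).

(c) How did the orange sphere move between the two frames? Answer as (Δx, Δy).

(-1.2, -0.5)

The orange sphere was at about (9.2, 5.4) and moved to about (8.0, 4.9).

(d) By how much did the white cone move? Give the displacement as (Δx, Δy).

(0.2, -1.2)

The white cone started near (6.0, 6.5) and ended near (6.2, 5.3).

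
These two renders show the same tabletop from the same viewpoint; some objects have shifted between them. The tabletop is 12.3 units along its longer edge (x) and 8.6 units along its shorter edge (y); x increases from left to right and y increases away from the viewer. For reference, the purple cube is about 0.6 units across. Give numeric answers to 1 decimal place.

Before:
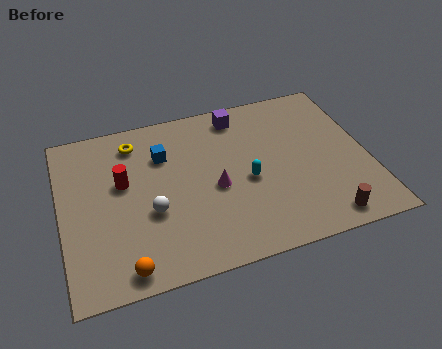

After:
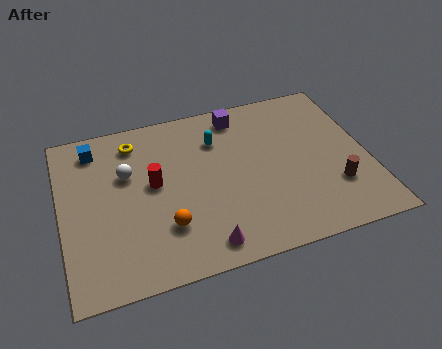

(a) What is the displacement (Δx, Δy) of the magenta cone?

(-0.7, -2.7)

The magenta cone started near (6.1, 3.8) and ended near (5.4, 1.1).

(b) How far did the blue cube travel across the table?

2.9

From (4.2, 6.1) to (1.5, 7.2), the blue cube covered √(2.7² + 1.1²) ≈ 2.9 units.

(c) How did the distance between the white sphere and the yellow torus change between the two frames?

-2.2

They were about 3.8 units apart before and 1.6 after — 2.2 units closer together.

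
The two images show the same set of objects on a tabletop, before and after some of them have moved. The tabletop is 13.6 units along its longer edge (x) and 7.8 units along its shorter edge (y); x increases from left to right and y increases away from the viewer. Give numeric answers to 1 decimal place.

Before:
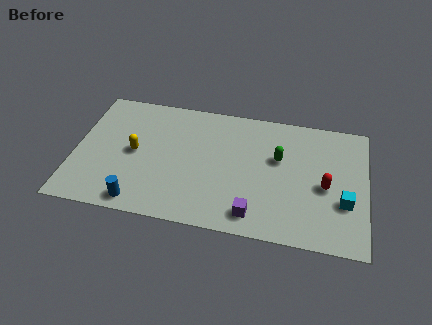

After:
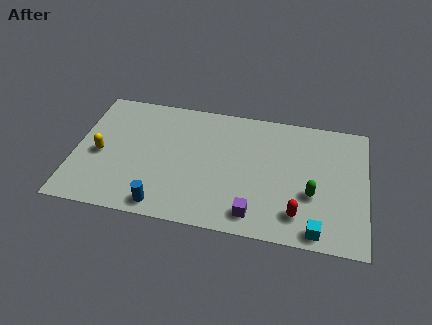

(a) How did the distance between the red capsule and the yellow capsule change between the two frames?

+0.6

Before: roughly 8.9 units apart; after: 9.5. That's 0.6 units further apart.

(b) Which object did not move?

the purple cube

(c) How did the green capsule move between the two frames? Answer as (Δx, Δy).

(1.6, -1.9)

From the two frames, the green capsule sits at roughly (9.5, 4.8) before and (11.1, 2.9) after.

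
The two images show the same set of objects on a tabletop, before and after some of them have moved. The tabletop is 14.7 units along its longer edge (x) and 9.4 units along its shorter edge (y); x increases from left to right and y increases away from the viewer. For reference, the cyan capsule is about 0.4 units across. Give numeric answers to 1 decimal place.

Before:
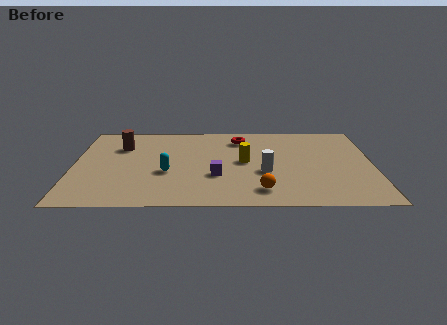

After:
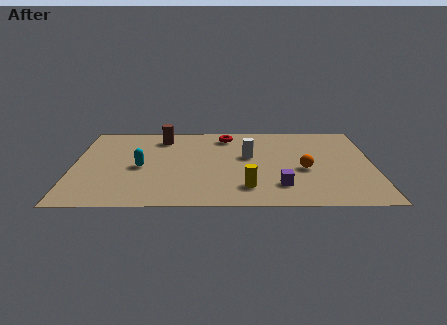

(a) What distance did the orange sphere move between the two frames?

3.1

From (9.2, 1.7) to (11.3, 4.0), the orange sphere covered √(2.1² + 2.3²) ≈ 3.1 units.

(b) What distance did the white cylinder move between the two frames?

2.0

From (9.4, 3.7) to (8.6, 5.5), the white cylinder covered √(0.8² + 1.8²) ≈ 2.0 units.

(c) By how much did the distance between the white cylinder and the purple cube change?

+1.2

They were about 2.4 units apart before and 3.6 after — 1.2 units further apart.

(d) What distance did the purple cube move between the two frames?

3.3

The purple cube was near (7.0, 3.3) before and (10.1, 2.2) after, so it travelled √(3.1² + 1.1²) ≈ 3.3 units.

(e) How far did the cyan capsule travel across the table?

1.4

The cyan capsule moved from about (4.6, 3.7) to (3.3, 4.3), a distance of √(1.3² + 0.6²) ≈ 1.4.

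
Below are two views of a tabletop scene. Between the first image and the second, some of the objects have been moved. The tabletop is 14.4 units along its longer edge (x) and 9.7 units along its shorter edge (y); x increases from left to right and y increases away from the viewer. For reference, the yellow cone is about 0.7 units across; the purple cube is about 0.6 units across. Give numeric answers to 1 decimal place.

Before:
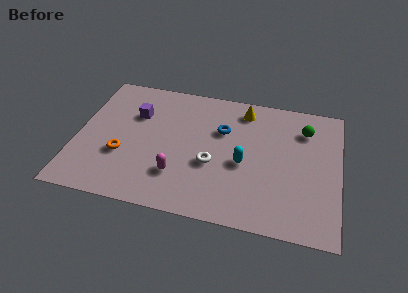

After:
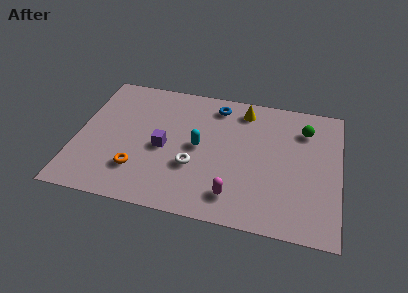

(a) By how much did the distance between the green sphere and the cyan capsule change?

+1.7

The distance was about 4.5 in the first image and 6.2 in the second, so they moved 1.7 units further apart.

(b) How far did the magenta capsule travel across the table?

3.2

The magenta capsule moved from about (5.7, 2.6) to (8.8, 1.8), a distance of √(3.1² + 0.8²) ≈ 3.2.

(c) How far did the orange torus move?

1.3

The orange torus moved from about (2.6, 3.4) to (3.5, 2.5), a distance of √(0.9² + 0.9²) ≈ 1.3.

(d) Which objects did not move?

the green sphere and the yellow cone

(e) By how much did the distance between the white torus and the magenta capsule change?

+0.6

The distance was about 2.2 in the first image and 2.8 in the second, so they moved 0.6 units further apart.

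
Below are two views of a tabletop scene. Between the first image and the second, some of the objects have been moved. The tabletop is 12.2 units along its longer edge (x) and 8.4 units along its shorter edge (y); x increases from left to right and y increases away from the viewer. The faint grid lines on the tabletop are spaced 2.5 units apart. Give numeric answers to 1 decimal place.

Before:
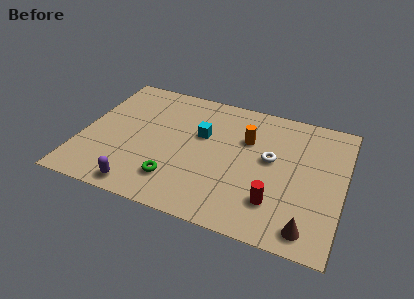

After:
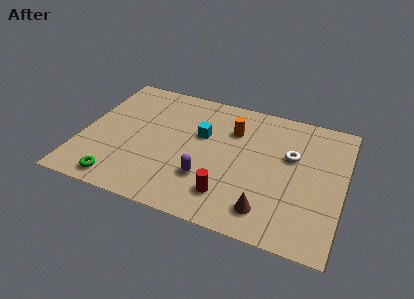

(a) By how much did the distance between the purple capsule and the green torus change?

+2.4

The distance was about 1.8 in the first image and 4.2 in the second, so they moved 2.4 units further apart.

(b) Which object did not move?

the cyan cube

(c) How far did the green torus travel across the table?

2.7

The green torus was near (4.6, 1.9) before and (2.1, 1.0) after, so it travelled √(2.5² + 0.9²) ≈ 2.7 units.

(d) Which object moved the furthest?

the purple capsule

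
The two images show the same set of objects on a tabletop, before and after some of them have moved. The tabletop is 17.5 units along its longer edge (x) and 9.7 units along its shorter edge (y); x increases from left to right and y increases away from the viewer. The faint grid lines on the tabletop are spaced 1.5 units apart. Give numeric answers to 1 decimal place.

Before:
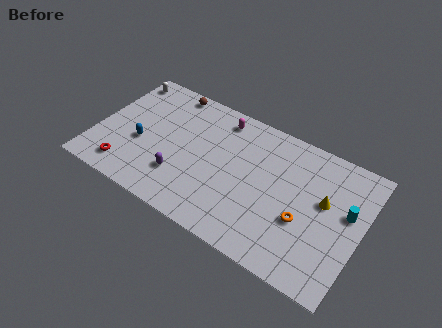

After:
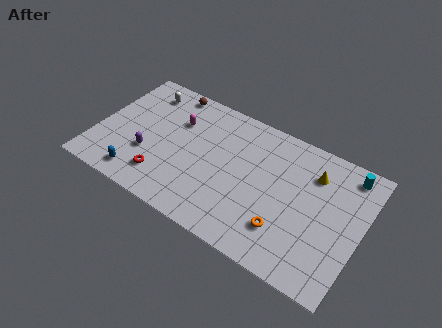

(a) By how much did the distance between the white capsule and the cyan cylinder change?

-2.1

Before: roughly 15.8 units apart; after: 13.7. That's 2.1 units closer together.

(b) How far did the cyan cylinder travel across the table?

2.7

From (16.5, 5.7) to (16.2, 8.4), the cyan cylinder covered √(0.3² + 2.7²) ≈ 2.7 units.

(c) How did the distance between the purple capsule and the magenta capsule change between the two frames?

-2.2

The distance was about 5.9 in the first image and 3.7 in the second, so they moved 2.2 units closer together.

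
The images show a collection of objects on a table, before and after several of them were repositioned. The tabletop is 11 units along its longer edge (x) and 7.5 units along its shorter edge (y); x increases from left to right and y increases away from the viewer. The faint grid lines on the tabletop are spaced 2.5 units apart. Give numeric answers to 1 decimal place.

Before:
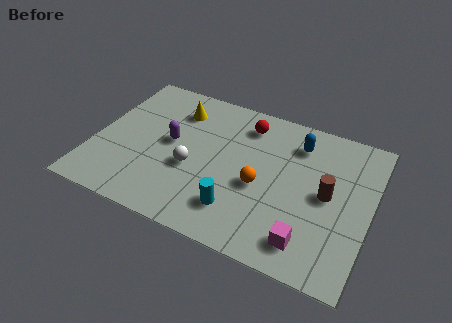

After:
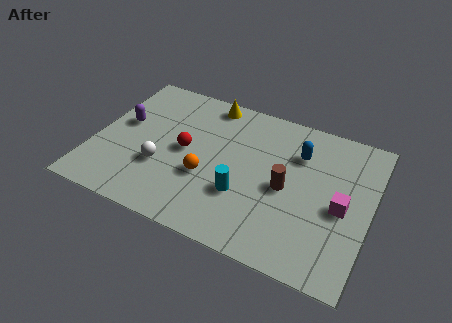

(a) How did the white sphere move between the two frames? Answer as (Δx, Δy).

(-1.2, -0.4)

From the two frames, the white sphere sits at roughly (4.0, 3.0) before and (2.8, 2.6) after.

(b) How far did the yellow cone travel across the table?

1.5

From (3.0, 5.8) to (4.2, 6.7), the yellow cone covered √(1.2² + 0.9²) ≈ 1.5 units.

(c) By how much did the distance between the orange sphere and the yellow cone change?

-0.6

The distance was about 4.5 in the first image and 3.9 in the second, so they moved 0.6 units closer together.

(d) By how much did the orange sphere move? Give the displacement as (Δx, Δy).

(-2.1, -0.4)

The orange sphere started near (6.7, 3.2) and ended near (4.6, 2.8).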